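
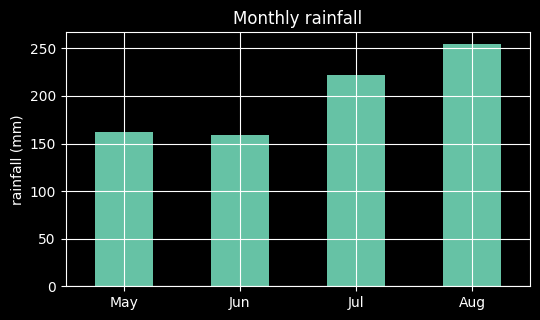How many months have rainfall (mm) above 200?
Above 200: Jul, Aug.

2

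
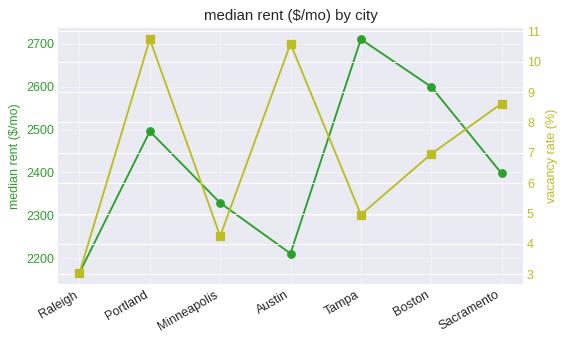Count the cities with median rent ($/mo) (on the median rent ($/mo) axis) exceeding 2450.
Above 2450: Portland, Tampa, Boston.

3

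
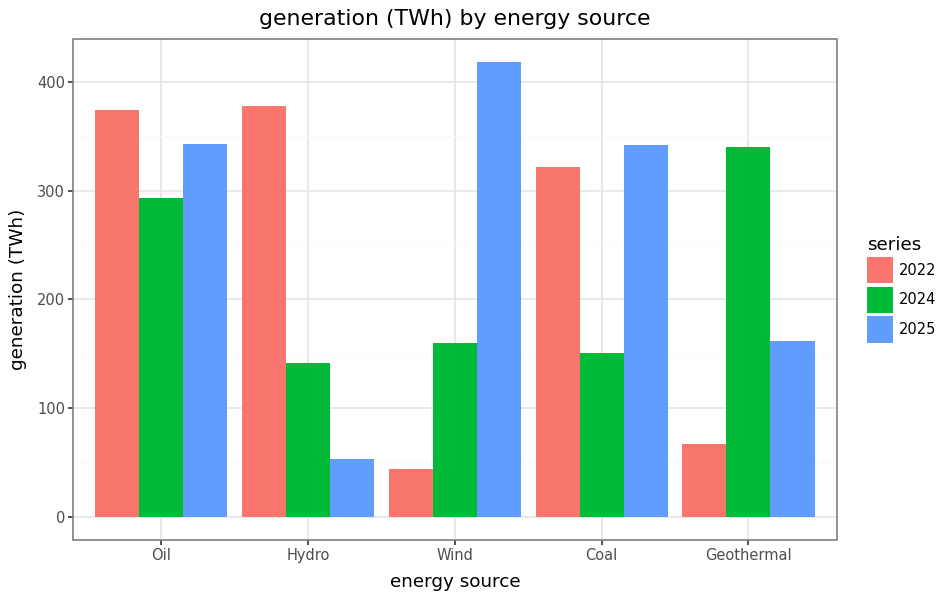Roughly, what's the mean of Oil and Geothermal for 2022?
(350 + 50) / 2 ≈ 200.

≈ 200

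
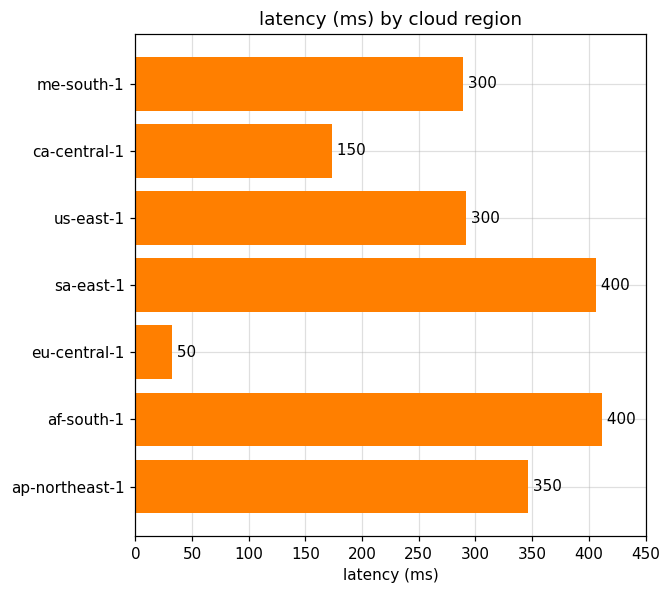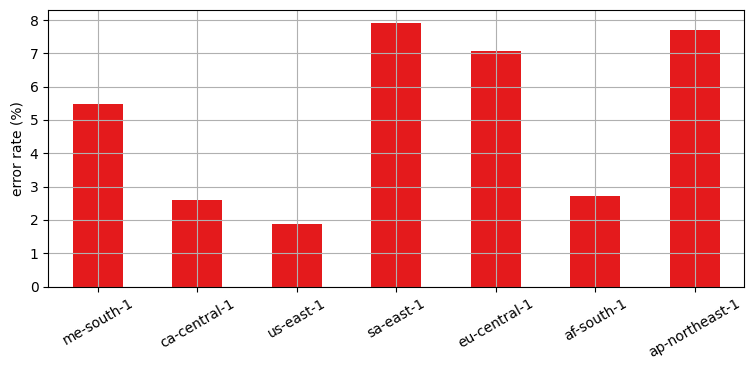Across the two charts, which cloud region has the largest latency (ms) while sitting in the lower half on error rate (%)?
af-south-1

Chart 2 median error rate (%) ≈ 5; below-median cloud regions: ca-central-1, us-east-1, af-south-1. Among those, af-south-1 has the highest latency (ms) (≈ 400).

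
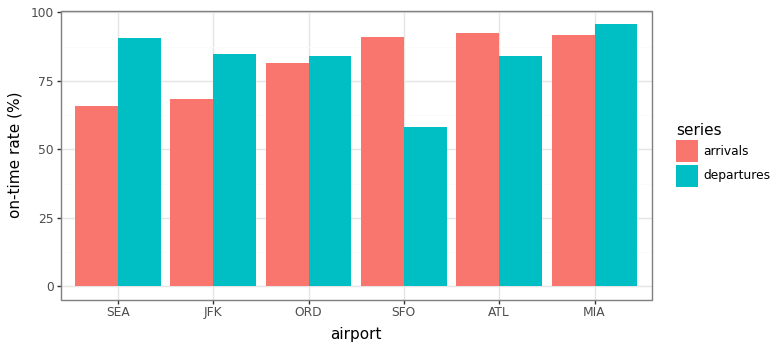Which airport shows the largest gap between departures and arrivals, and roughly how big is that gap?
SFO: departures ≈ 60, arrivals ≈ 90 → gap ≈ 30. Next-largest (SEA) is only ≈ 20.

SFO, ≈ 30 %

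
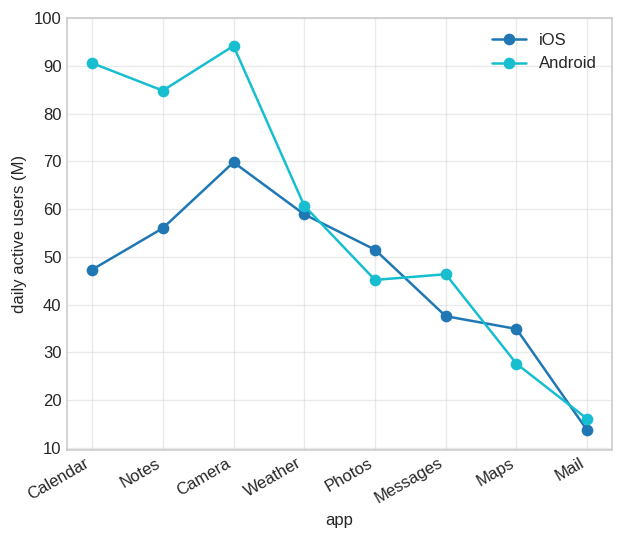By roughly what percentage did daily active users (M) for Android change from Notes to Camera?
≈ +12.5%

Notes ≈ 80, Camera ≈ 90; (90 − 80) / 80 ≈ +12.5%.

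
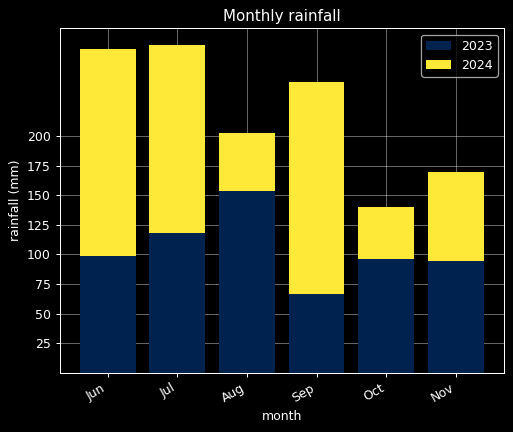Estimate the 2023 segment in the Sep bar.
≈ 75

2023 top ≈ 75, bottom ≈ 0; segment ≈ 75.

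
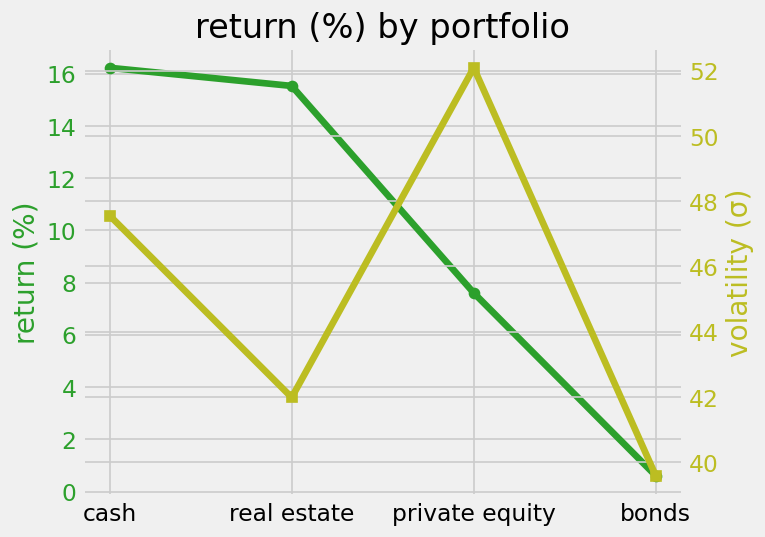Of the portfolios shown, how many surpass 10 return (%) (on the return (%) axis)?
Above 10: cash, real estate.

2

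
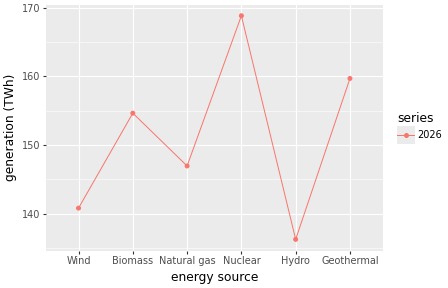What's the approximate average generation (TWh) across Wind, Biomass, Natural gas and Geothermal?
(140 + 155 + 145 + 160) / 4 ≈ 150.

≈ 150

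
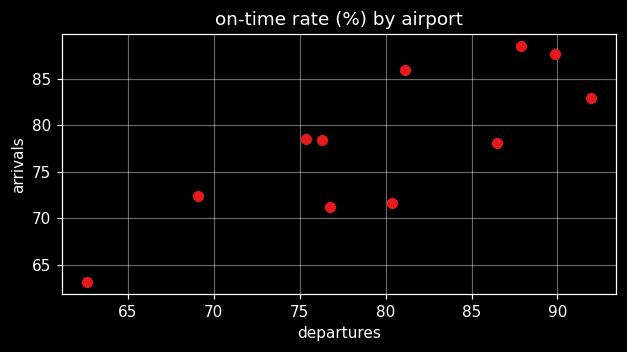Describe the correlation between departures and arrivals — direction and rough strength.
positive, strong

Points are positively correlated; strong (|r| ≈ 0.8).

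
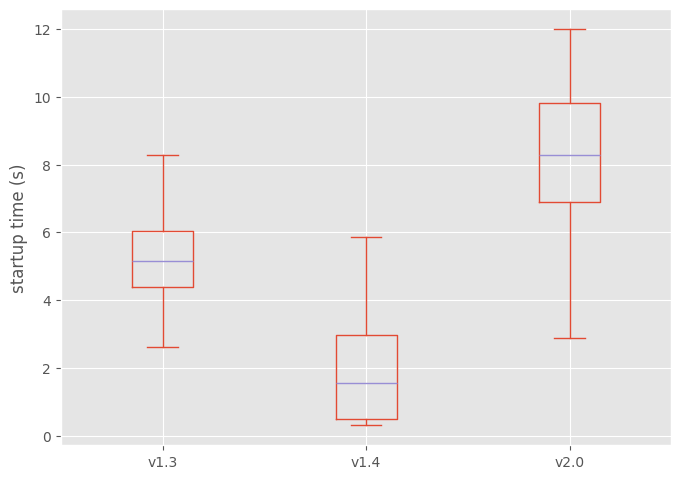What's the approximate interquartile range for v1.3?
≈ 2

Q3 ≈ 6, Q1 ≈ 4; IQR ≈ 2.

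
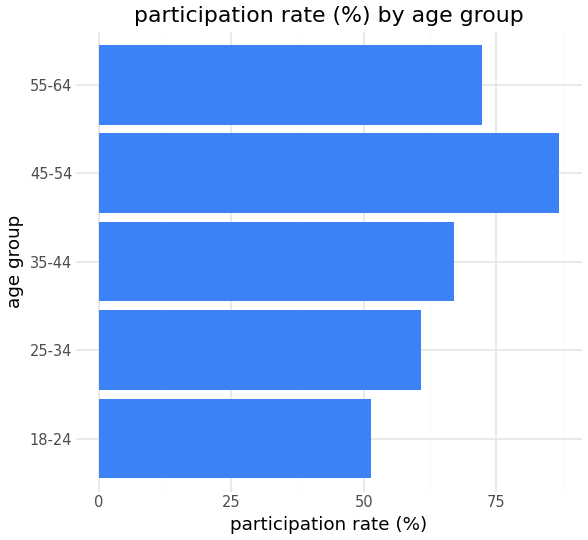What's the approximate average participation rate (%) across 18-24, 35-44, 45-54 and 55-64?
(50 + 70 + 90 + 70) / 4 ≈ 70.

≈ 70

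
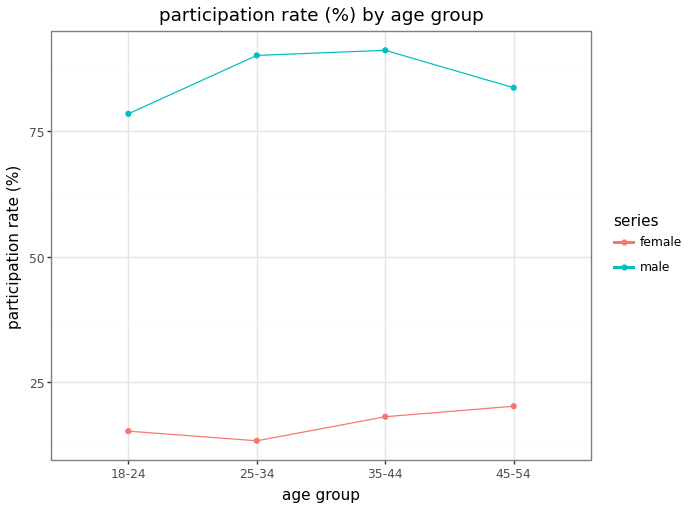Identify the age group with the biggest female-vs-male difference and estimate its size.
25-34: female ≈ 10, male ≈ 90 → gap ≈ 80. Next-largest (35-44) is only ≈ 70.

25-34, ≈ 80 %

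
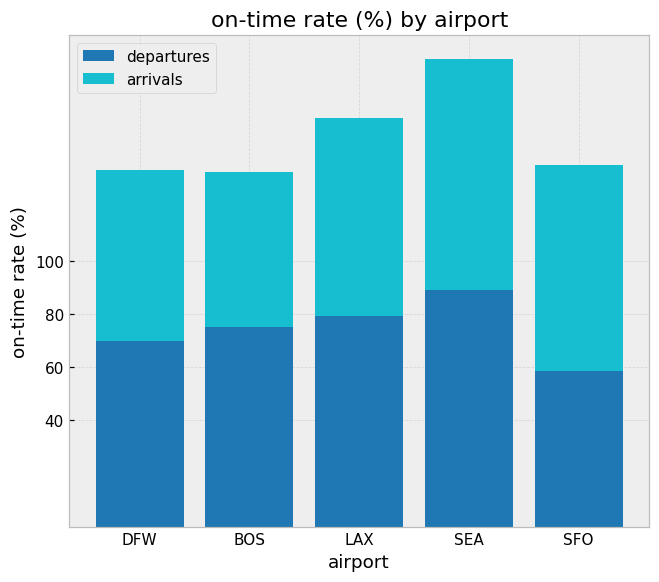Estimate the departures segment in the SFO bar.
≈ 60

departures top ≈ 60, bottom ≈ 0; segment ≈ 60.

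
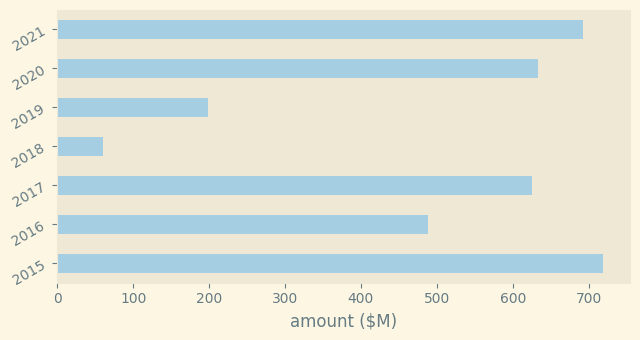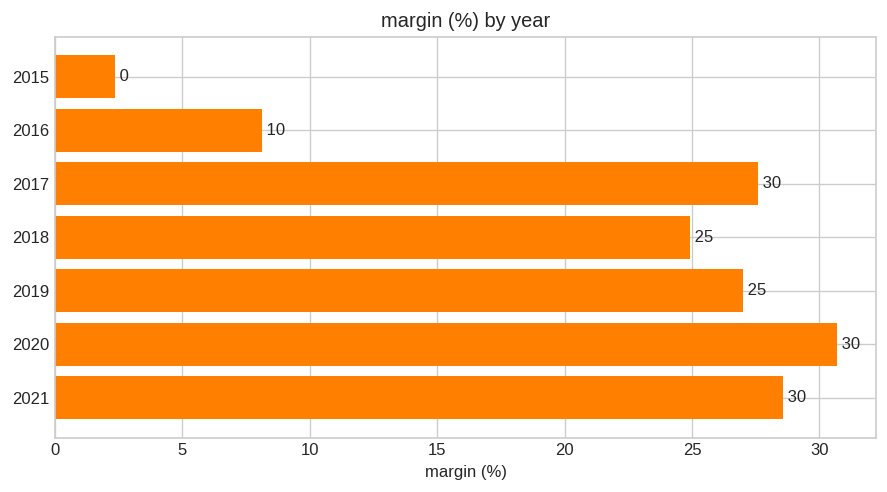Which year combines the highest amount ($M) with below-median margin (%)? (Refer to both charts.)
2015

Chart 2 median margin (%) ≈ 25; below-median years: 2015, 2016, 2018. Among those, 2015 has the highest amount ($M) (≈ 700).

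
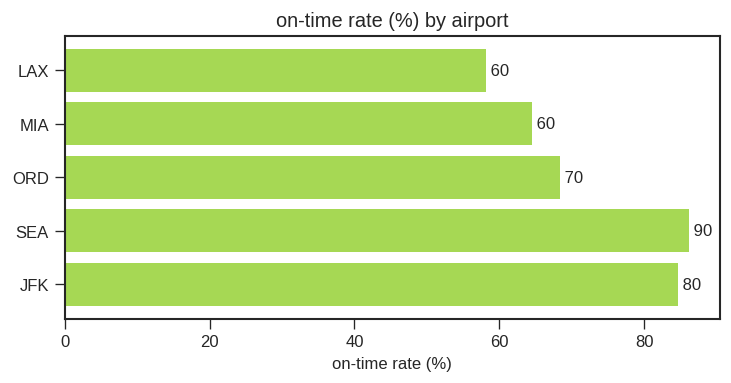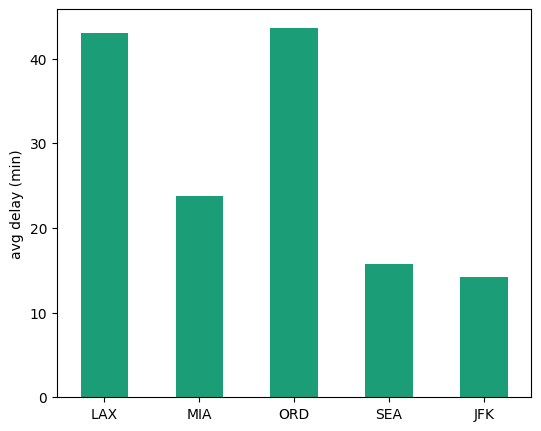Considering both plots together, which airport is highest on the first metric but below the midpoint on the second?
Chart 2 median avg delay (min) ≈ 25; below-median airports: SEA, JFK. Among those, SEA has the highest on-time rate (%) (≈ 90).

SEA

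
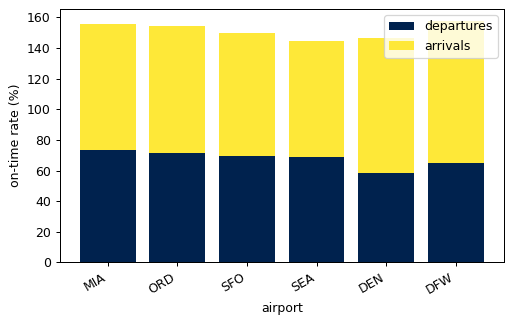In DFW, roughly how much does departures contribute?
≈ 60

departures top ≈ 60, bottom ≈ 0; segment ≈ 60.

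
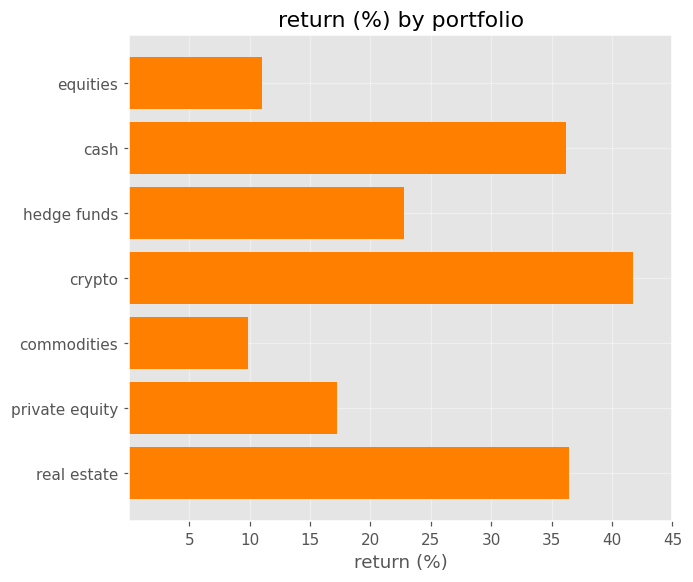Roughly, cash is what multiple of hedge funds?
≈ 1.4×

cash ≈ 35, hedge funds ≈ 25; 35/25 ≈ 1.4.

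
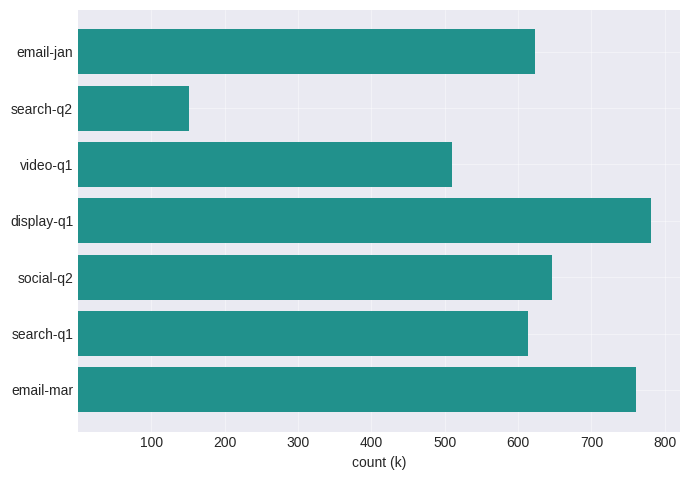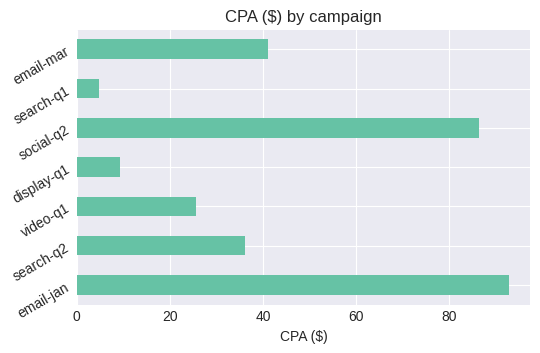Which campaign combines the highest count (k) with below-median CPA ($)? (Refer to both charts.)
display-q1

Chart 2 median CPA ($) ≈ 40; below-median campaigns: video-q1, display-q1, search-q1. Among those, display-q1 has the highest count (k) (≈ 800).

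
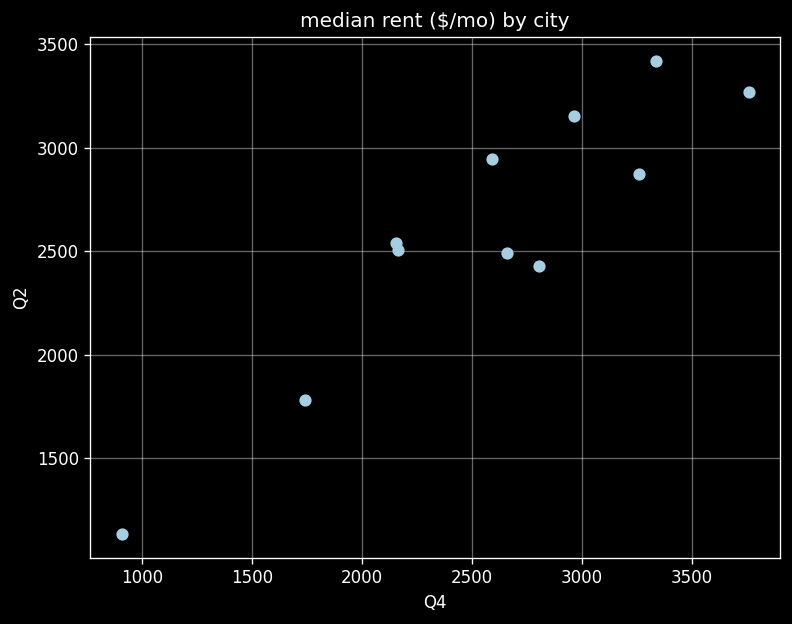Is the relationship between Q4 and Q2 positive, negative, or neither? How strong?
Points are positively correlated; strong (|r| ≈ 0.9).

positive, strong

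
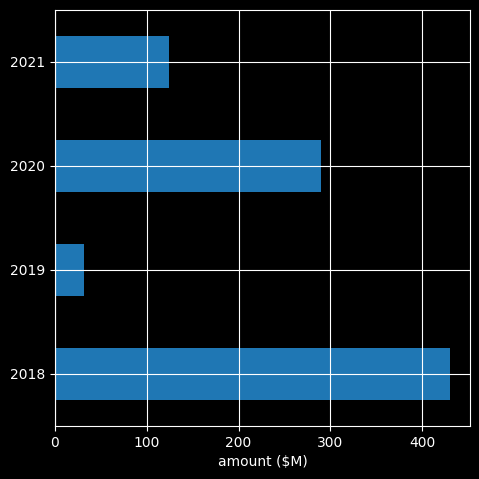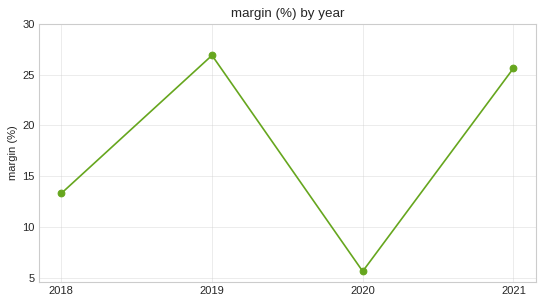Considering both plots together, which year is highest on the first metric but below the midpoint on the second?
Chart 2 median margin (%) ≈ 20; below-median years: 2018, 2020. Among those, 2018 has the highest amount ($M) (≈ 450).

2018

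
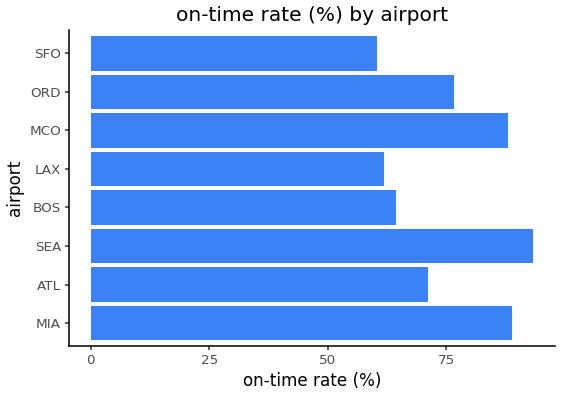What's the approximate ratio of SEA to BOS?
≈ 1.5×

SEA ≈ 90, BOS ≈ 60; 90/60 ≈ 1.5.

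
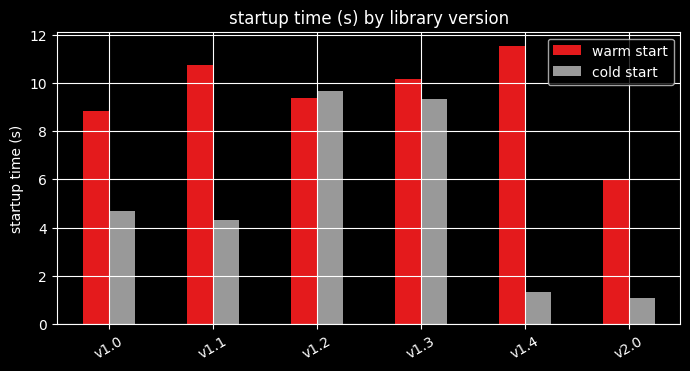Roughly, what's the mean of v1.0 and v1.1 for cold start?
≈ 4

(5 + 4) / 2 ≈ 4.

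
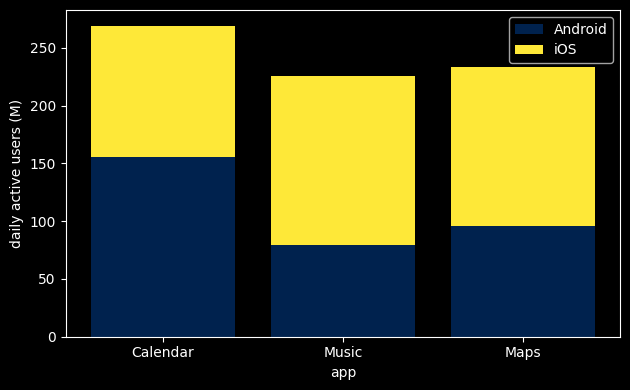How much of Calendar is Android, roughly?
≈ 150

Android top ≈ 150, bottom ≈ 0; segment ≈ 150.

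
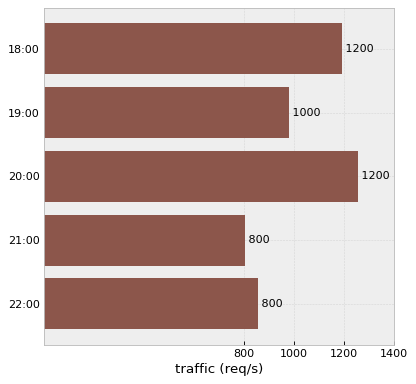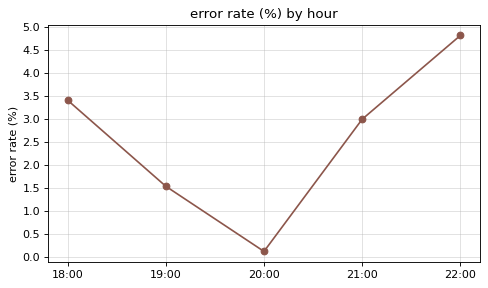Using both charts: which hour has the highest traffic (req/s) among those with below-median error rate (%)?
Chart 2 median error rate (%) ≈ 3; below-median hours: 19:00, 20:00. Among those, 20:00 has the highest traffic (req/s) (≈ 1200).

20:00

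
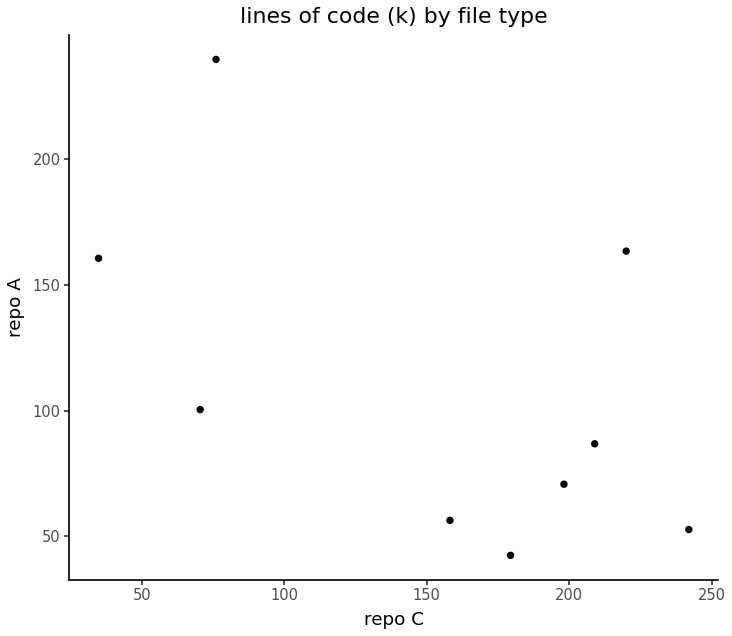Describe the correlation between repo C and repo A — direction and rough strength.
negative, moderate

Points are negatively correlated; moderate (|r| ≈ 0.5).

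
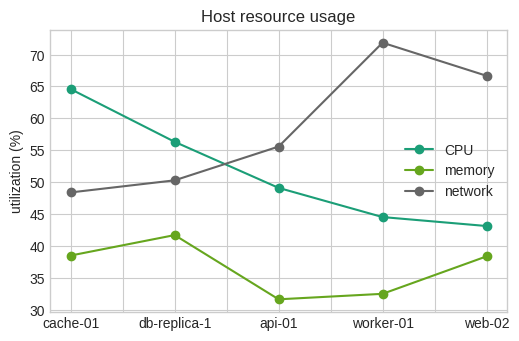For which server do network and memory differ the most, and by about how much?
worker-01: network ≈ 70, memory ≈ 30 → gap ≈ 40. Next-largest (web-02) is only ≈ 25.

worker-01, ≈ 40 %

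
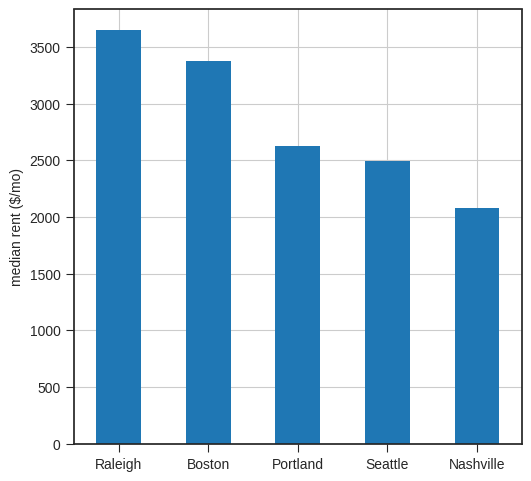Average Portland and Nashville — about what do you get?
(2500 + 2000) / 2 ≈ 2250.

≈ 2250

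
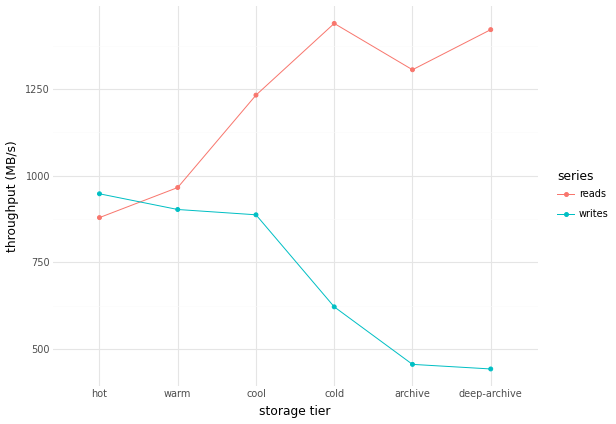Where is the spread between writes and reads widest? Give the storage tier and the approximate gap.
deep-archive, ≈ 1000 MB/s

deep-archive: writes ≈ 400, reads ≈ 1400 → gap ≈ 1000. Next-largest (archive) is only ≈ 800.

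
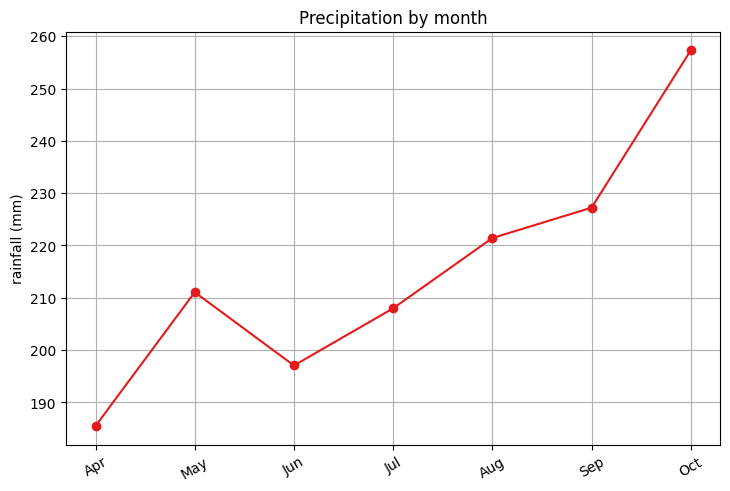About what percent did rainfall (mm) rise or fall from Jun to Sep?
≈ +15%

Jun ≈ 200, Sep ≈ 230; (230 − 200) / 200 ≈ +15%.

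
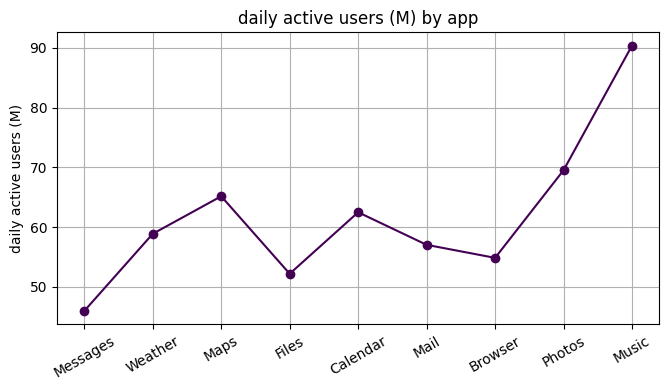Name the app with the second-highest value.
Top 3: Music ≈ 90, Photos ≈ 70, Maps ≈ 65.

Photos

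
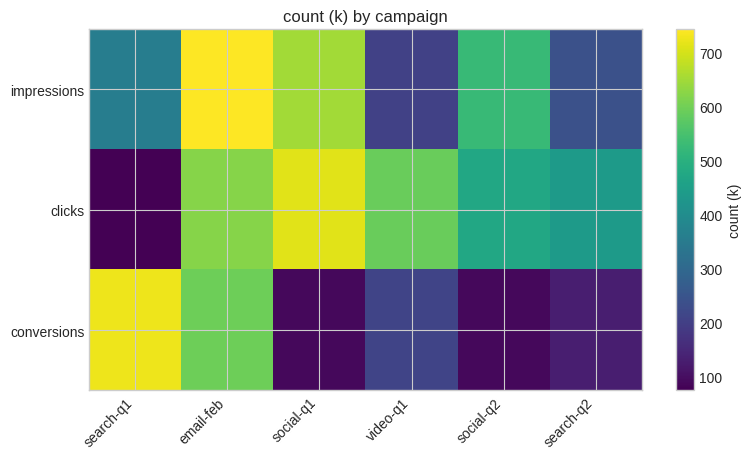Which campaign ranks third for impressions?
Top 4 for impressions: email-feb ≈ 700, social-q1 ≈ 600, social-q2 ≈ 500, search-q1 ≈ 400.

social-q2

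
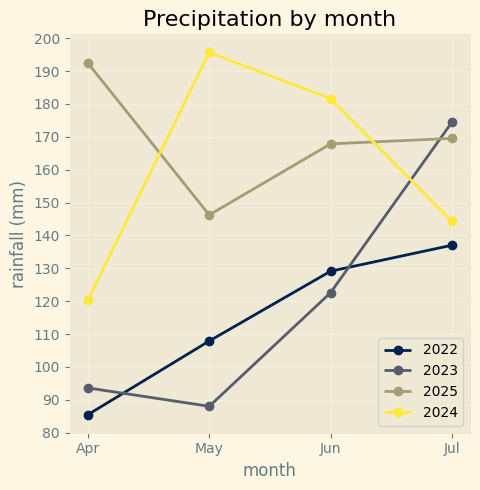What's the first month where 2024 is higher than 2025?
Apr: 2024 ≈ 120 vs 2025 ≈ 190 (not yet); May: 2024 ≈ 200 vs 2025 ≈ 150 (first crossover).

May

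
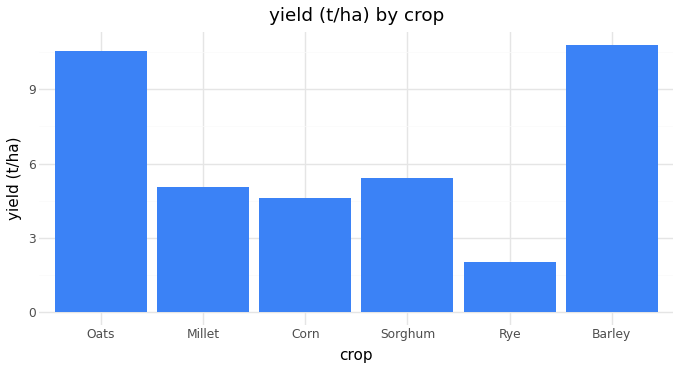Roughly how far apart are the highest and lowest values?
Max Barley ≈ 11, min Rye ≈ 2; range ≈ 9.

≈ 9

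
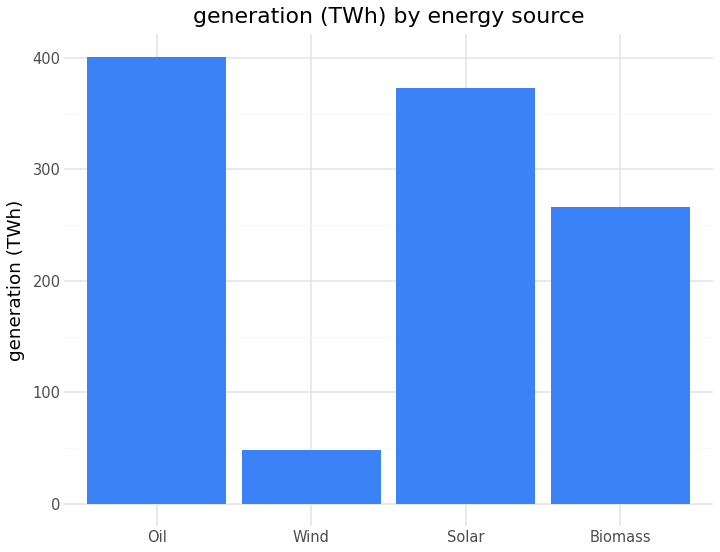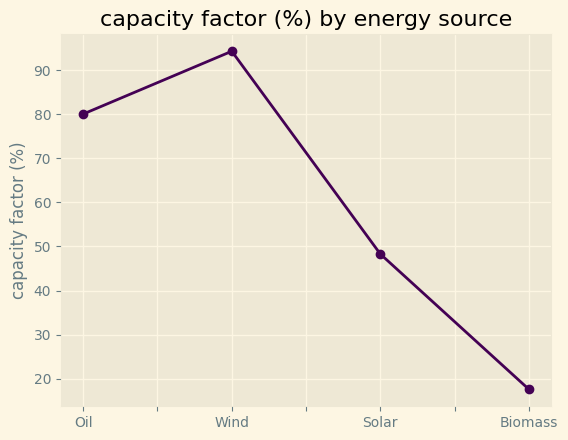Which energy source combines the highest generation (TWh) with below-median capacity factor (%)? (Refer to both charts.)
Solar

Chart 2 median capacity factor (%) ≈ 60; below-median energy sources: Solar, Biomass. Among those, Solar has the highest generation (TWh) (≈ 350).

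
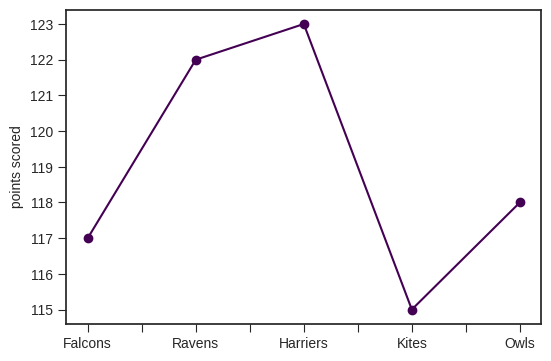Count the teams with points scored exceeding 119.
2

Above 119: Ravens, Harriers.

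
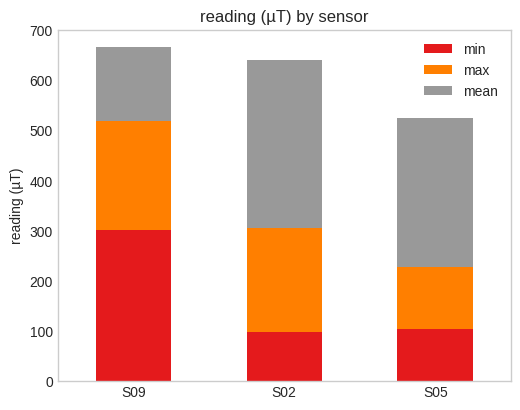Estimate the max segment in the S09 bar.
max top ≈ 500, bottom ≈ 300; segment ≈ 200.

≈ 200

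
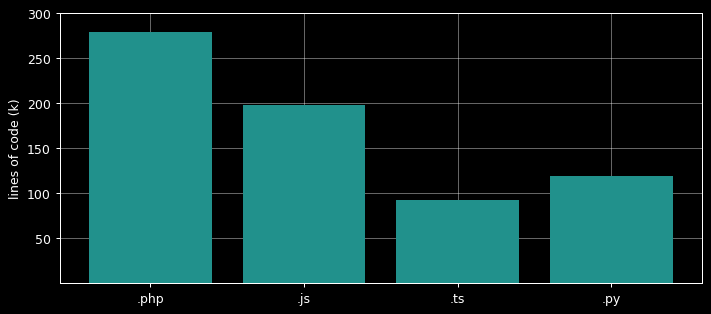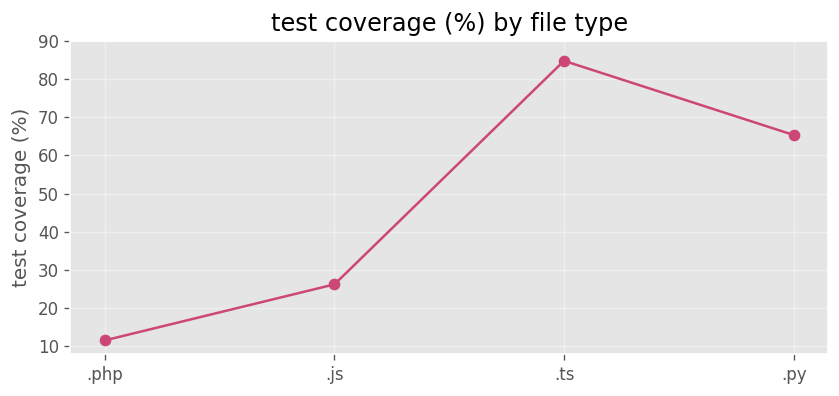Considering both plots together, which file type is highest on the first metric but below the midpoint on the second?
.php

Chart 2 median test coverage (%) ≈ 50; below-median file types: .php, .js. Among those, .php has the highest lines of code (k) (≈ 300).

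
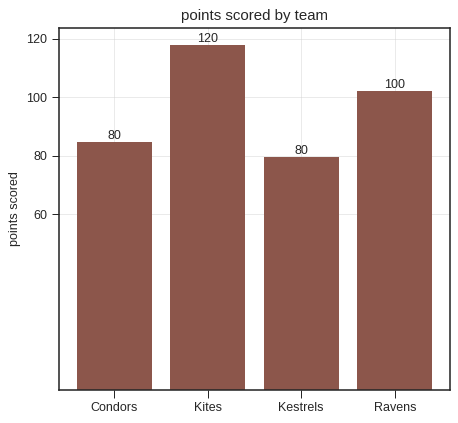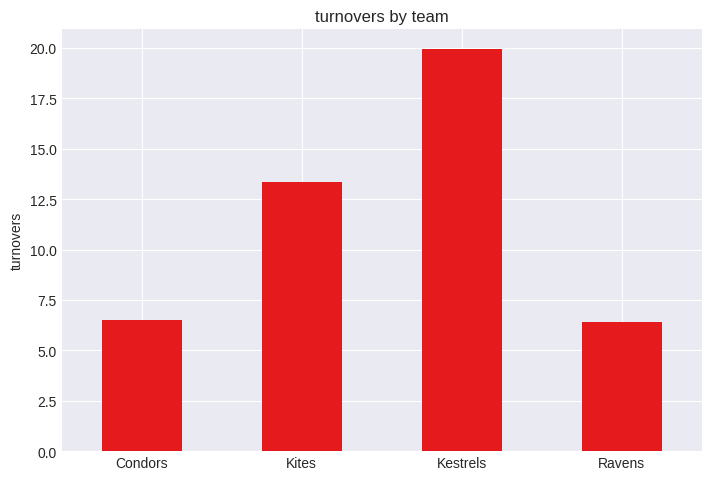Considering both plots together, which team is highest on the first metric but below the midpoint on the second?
Chart 2 median turnovers ≈ 10; below-median teams: Condors, Ravens. Among those, Ravens has the highest points scored (≈ 100).

Ravens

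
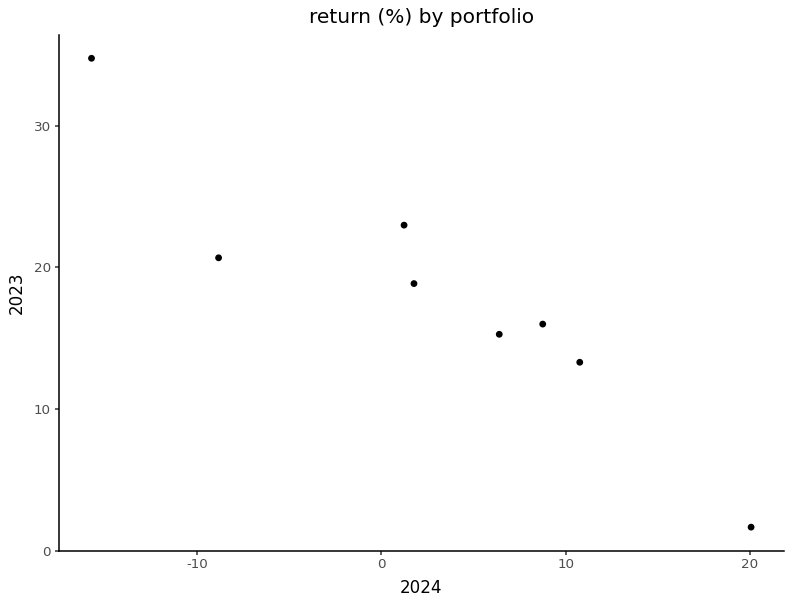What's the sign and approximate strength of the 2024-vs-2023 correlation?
Points are negatively correlated; strong (|r| ≈ 0.9).

negative, strong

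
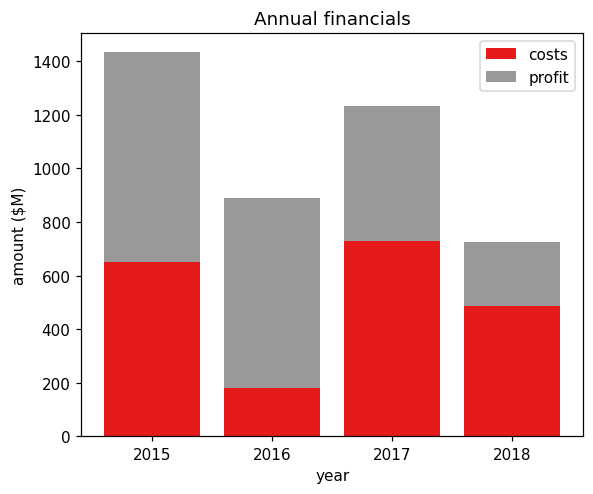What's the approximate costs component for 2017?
≈ 800

costs top ≈ 800, bottom ≈ 0; segment ≈ 800.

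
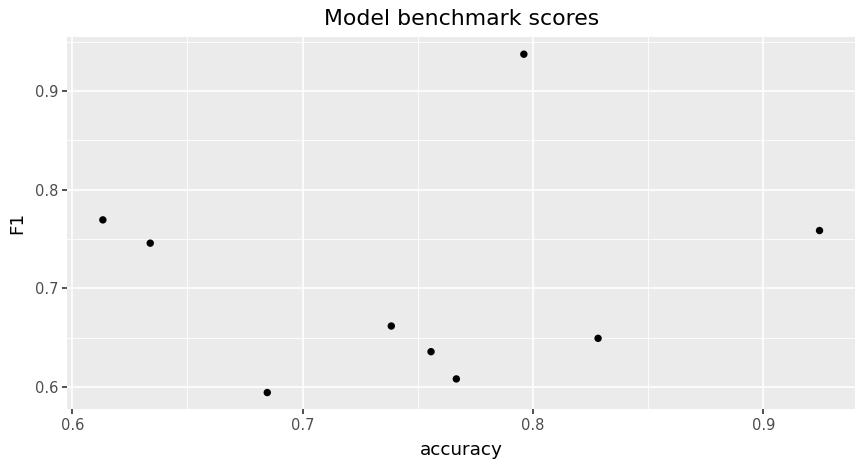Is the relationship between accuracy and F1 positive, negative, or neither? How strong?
Points are roughly uncorrelated; weak (|r| ≈ 0.1).

no clear correlation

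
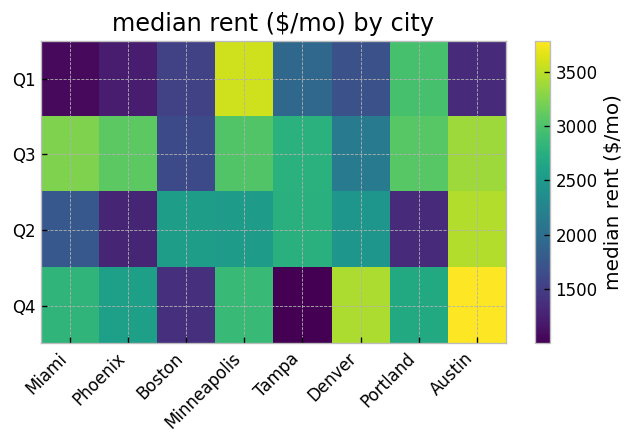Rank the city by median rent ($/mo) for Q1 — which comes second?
Top 3 for Q1: Minneapolis ≈ 3500, Portland ≈ 3000, Tampa ≈ 2000.

Portland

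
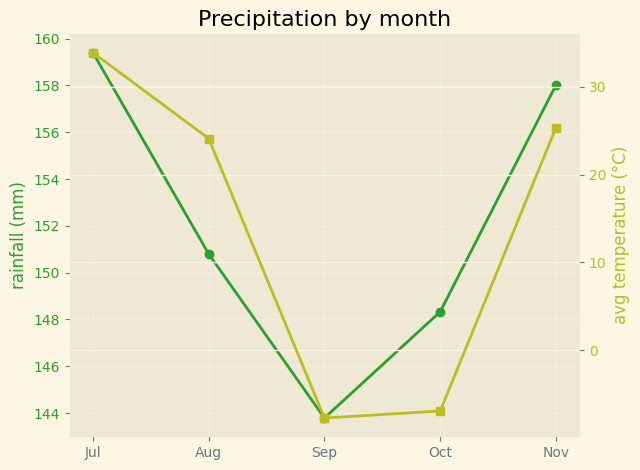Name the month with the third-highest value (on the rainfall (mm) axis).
Top 4 (on the rainfall (mm) axis): Jul ≈ 160, Nov ≈ 158, Aug ≈ 150, Oct ≈ 148.

Aug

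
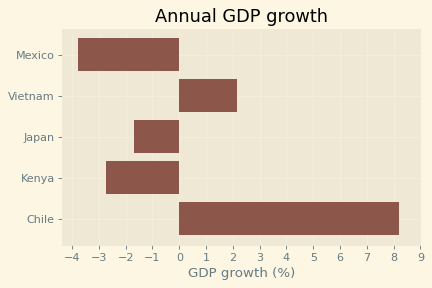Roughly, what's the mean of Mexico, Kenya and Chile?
≈ 0

(-4 + -3 + 8) / 3 ≈ 0.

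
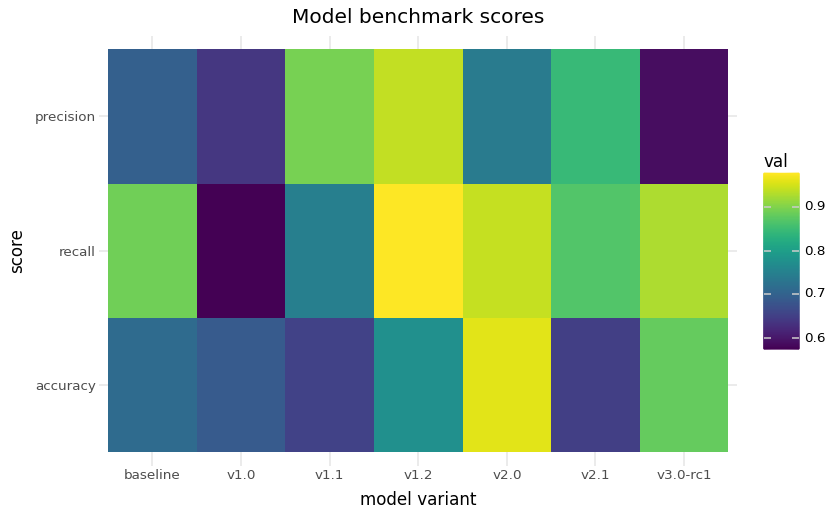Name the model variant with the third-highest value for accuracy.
v1.2

Top 4 for accuracy: v2.0 ≈ 0.95, v3.0-rc1 ≈ 0.90, v1.2 ≈ 0.80, baseline ≈ 0.70.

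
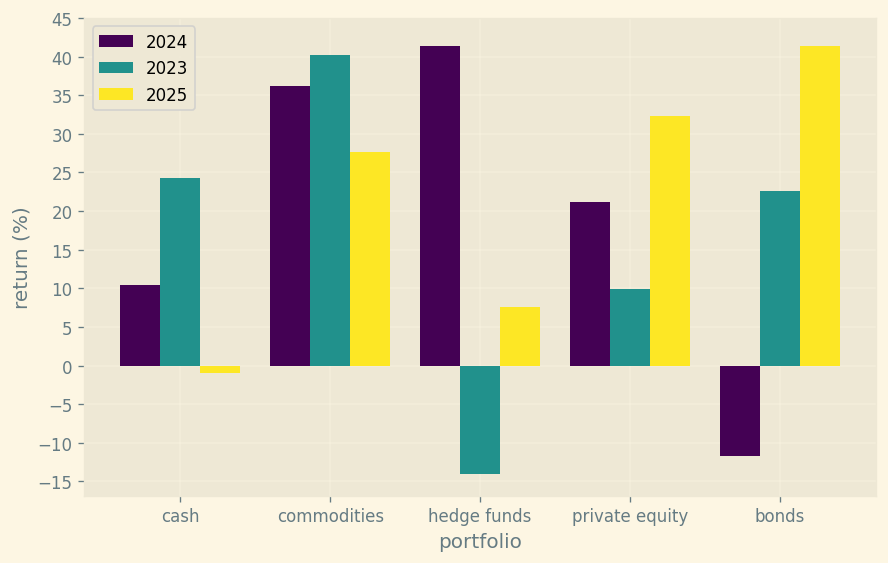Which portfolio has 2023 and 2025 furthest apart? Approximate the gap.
cash, ≈ 25 %

cash: 2023 ≈ 25, 2025 ≈ 0 → gap ≈ 25. Next-largest (private equity) is only ≈ 20.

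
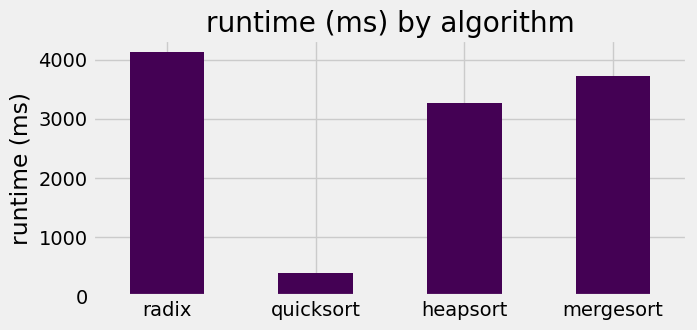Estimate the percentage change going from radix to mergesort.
radix ≈ 4000, mergesort ≈ 3500; (3500 − 4000) / 4000 ≈ -12.5%.

≈ -12.5%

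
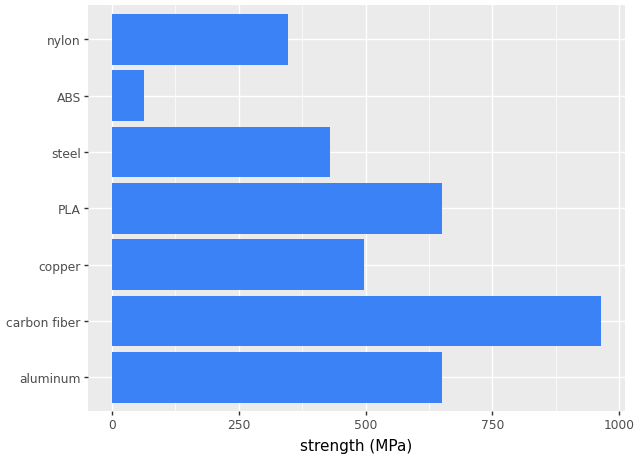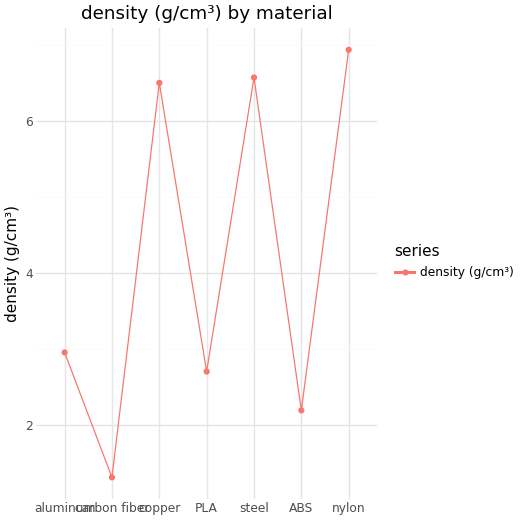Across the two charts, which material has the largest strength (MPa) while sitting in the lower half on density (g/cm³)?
Chart 2 median density (g/cm³) ≈ 3; below-median materials: carbon fiber, PLA, ABS. Among those, carbon fiber has the highest strength (MPa) (≈ 1000).

carbon fiber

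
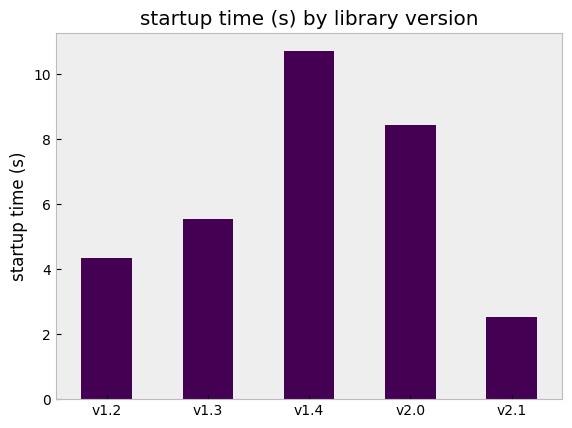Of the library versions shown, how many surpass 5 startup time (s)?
Above 5: v1.3, v1.4, v2.0.

3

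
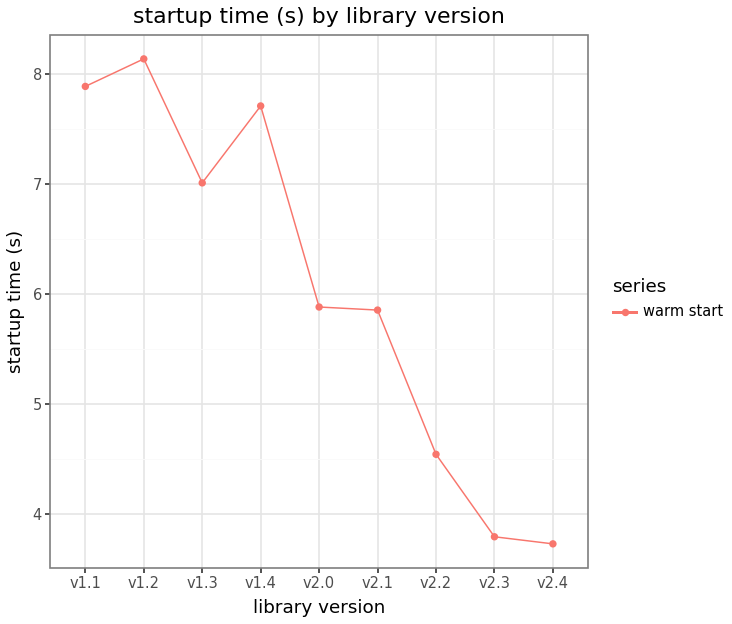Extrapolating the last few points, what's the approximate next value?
≈ 3

Last three: 4.5, 4.0, 3.5 → slope ≈ -0.5/step → next ≈ 3.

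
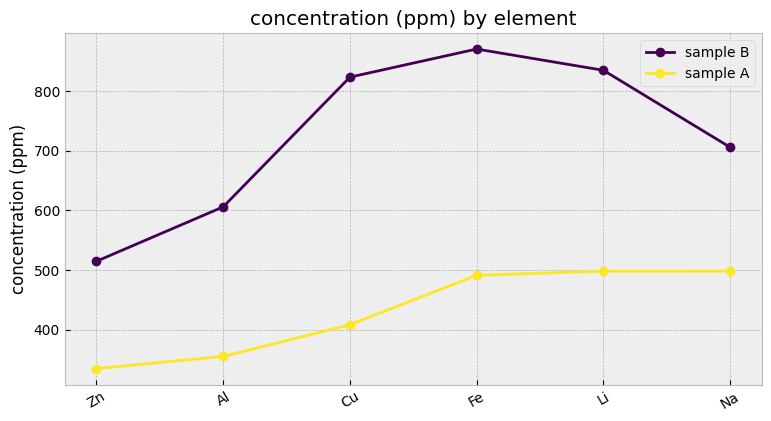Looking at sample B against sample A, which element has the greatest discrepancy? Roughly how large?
Cu, ≈ 400 ppm

Cu: sample B ≈ 800, sample A ≈ 400 → gap ≈ 400. Next-largest (Fe) is only ≈ 350.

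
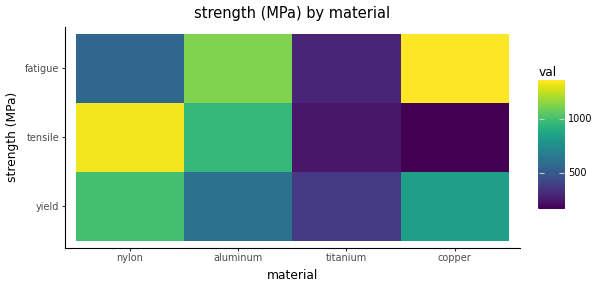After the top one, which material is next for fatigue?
Top 3 for fatigue: copper ≈ 1400, aluminum ≈ 1200, nylon ≈ 600.

aluminum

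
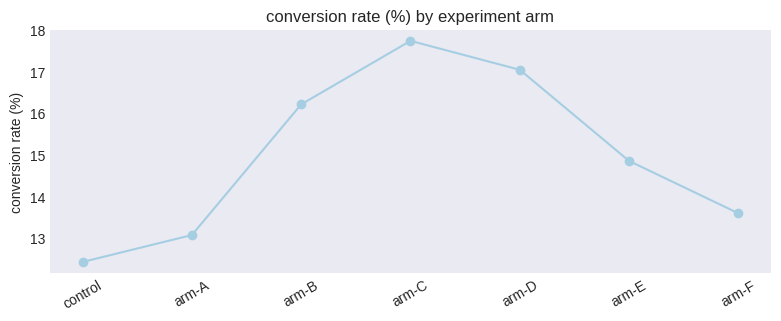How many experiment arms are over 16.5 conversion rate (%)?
Above 16.5: arm-C, arm-D.

2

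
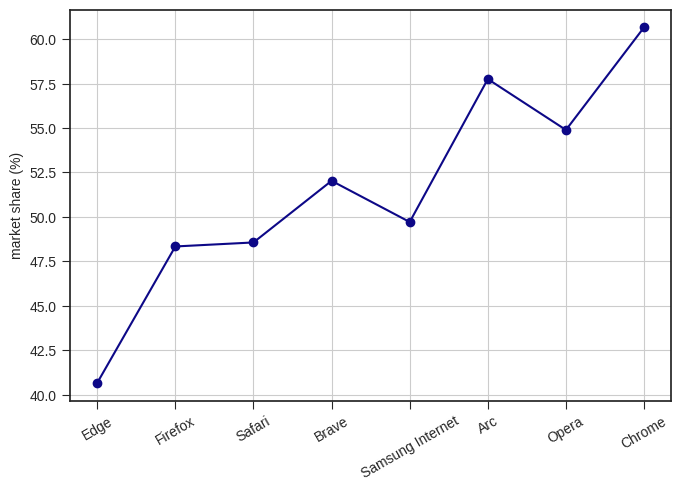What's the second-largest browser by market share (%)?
Top 3: Chrome ≈ 60, Arc ≈ 58, Opera ≈ 54.

Arc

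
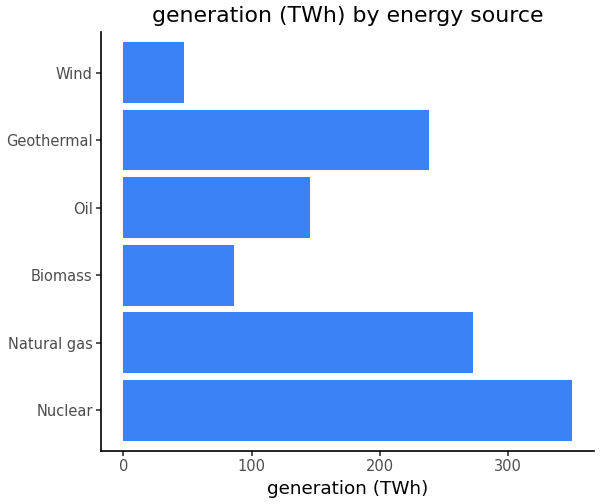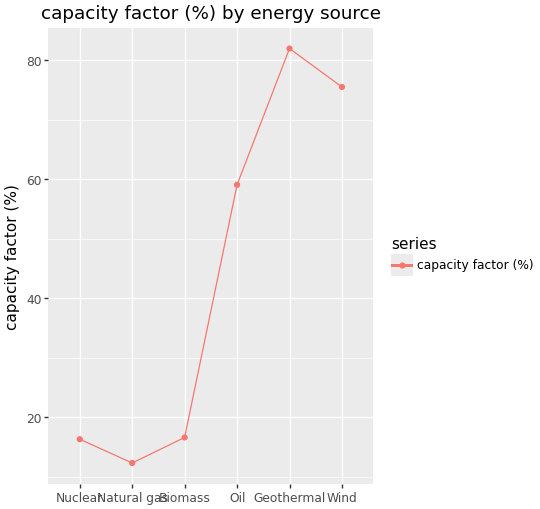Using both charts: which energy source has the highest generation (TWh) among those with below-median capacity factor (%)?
Chart 2 median capacity factor (%) ≈ 40; below-median energy sources: Nuclear, Natural gas, Biomass. Among those, Nuclear has the highest generation (TWh) (≈ 350).

Nuclear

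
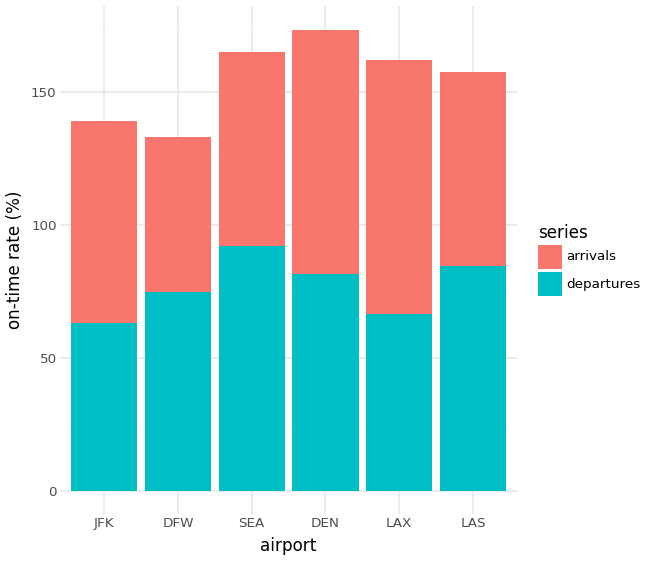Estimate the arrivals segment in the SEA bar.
≈ 60

arrivals top ≈ 160, bottom ≈ 100; segment ≈ 60.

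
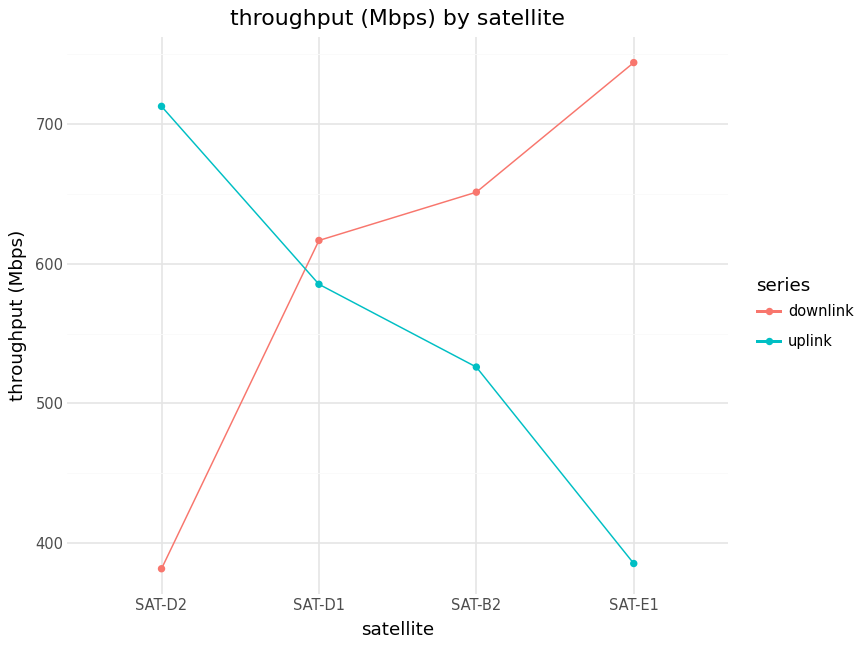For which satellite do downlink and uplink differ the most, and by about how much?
SAT-E1: downlink ≈ 750, uplink ≈ 400 → gap ≈ 350. Next-largest (SAT-D2) is only ≈ 300.

SAT-E1, ≈ 350 Mbps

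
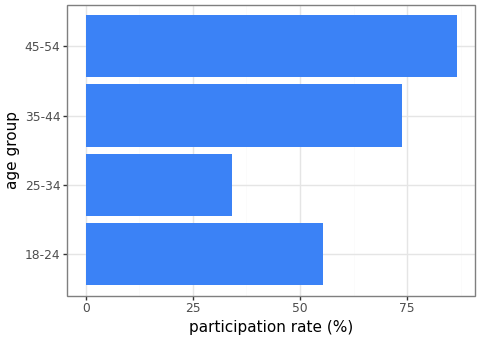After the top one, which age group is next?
Top 3: 45-54 ≈ 90, 35-44 ≈ 70, 18-24 ≈ 60.

35-44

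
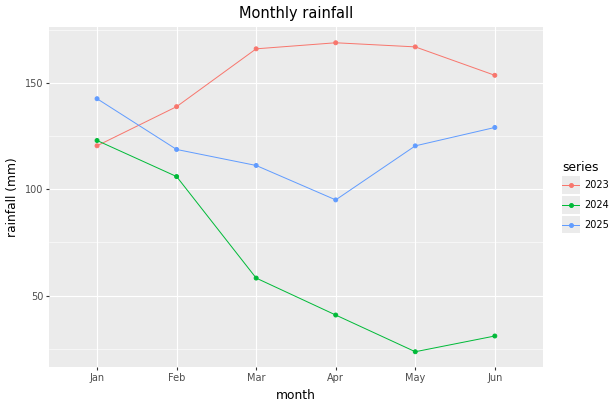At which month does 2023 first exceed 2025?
Feb

Jan: 2023 ≈ 120 vs 2025 ≈ 140 (not yet); Feb: 2023 ≈ 140 vs 2025 ≈ 120 (first crossover).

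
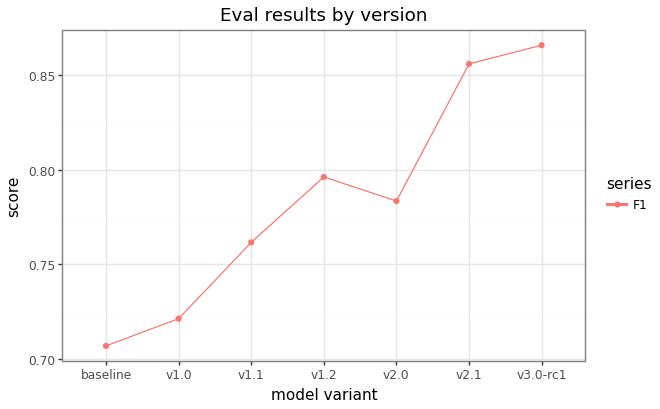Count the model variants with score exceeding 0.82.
Above 0.82: v2.1, v3.0-rc1.

2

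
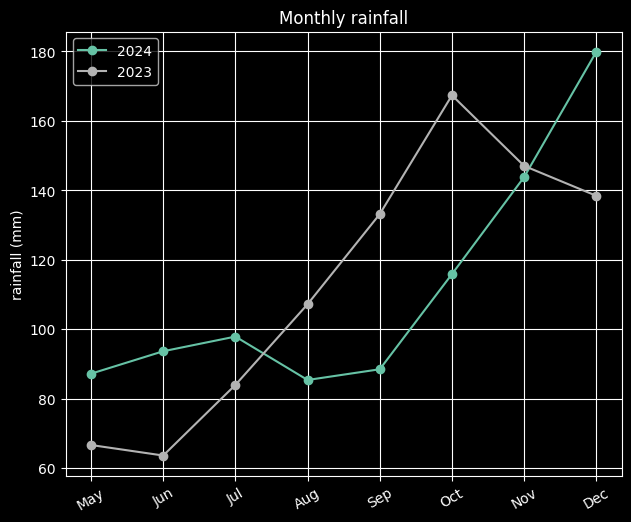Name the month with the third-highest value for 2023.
Dec

Top 4 for 2023: Oct ≈ 170, Nov ≈ 150, Dec ≈ 140, Sep ≈ 130.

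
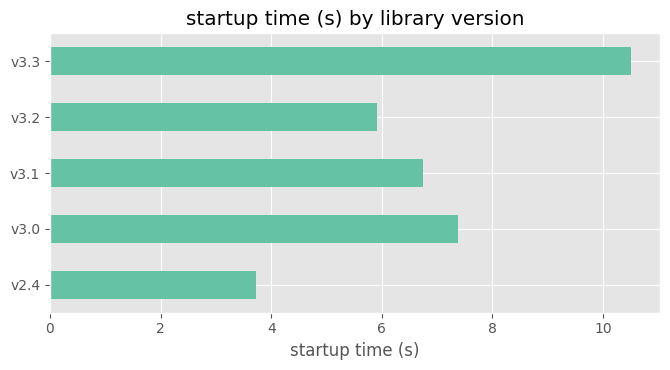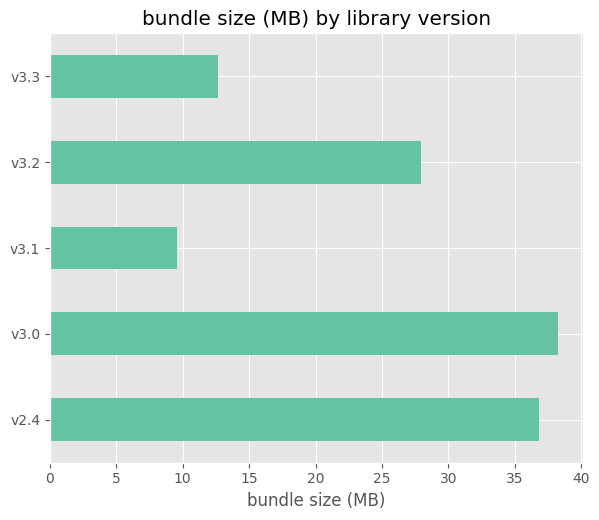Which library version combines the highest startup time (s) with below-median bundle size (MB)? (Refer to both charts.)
v3.3

Chart 2 median bundle size (MB) ≈ 30; below-median library versions: v3.1, v3.3. Among those, v3.3 has the highest startup time (s) (≈ 11).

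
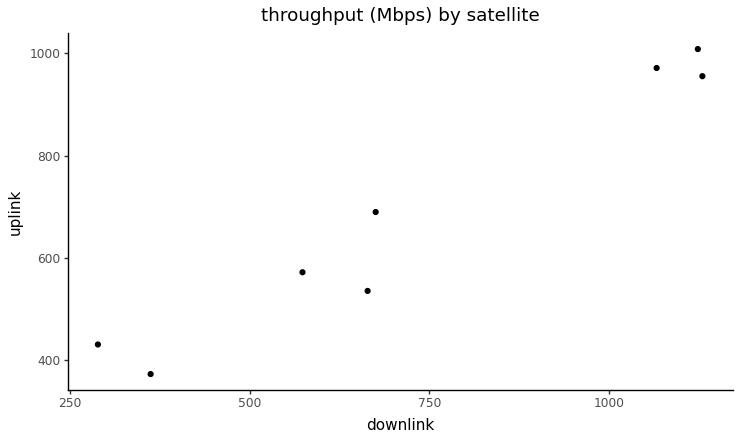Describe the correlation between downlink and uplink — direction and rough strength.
positive, strong

Points are positively correlated; strong (|r| ≈ 1.0).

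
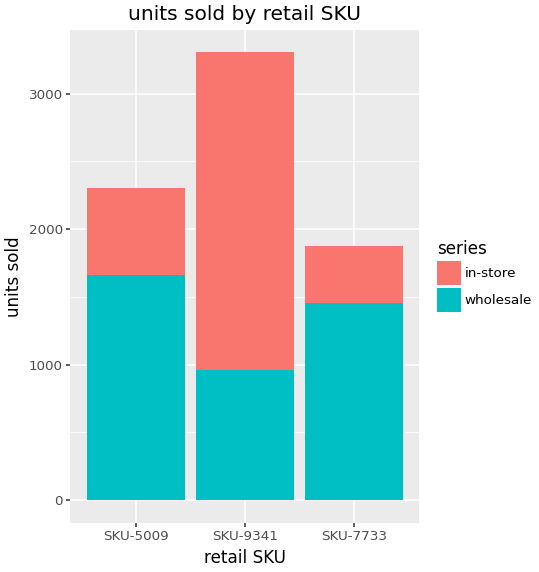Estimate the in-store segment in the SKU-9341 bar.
in-store top ≈ 3500, bottom ≈ 1000; segment ≈ 2500.

≈ 2500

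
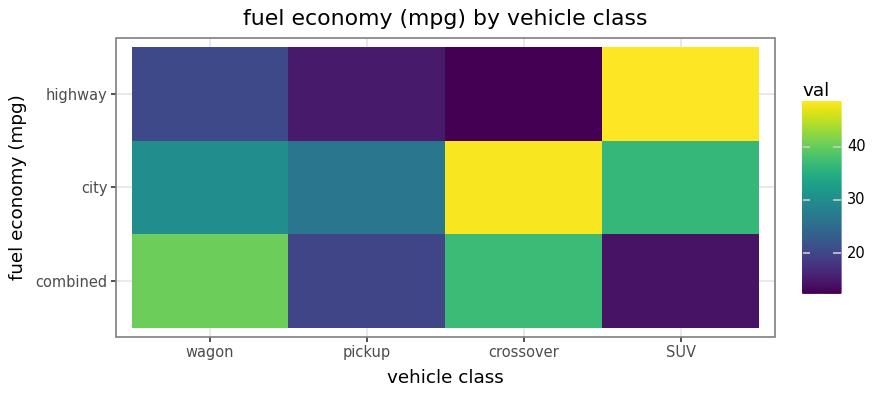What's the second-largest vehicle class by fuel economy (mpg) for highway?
wagon

Top 3 for highway: SUV ≈ 50, wagon ≈ 20, pickup ≈ 15.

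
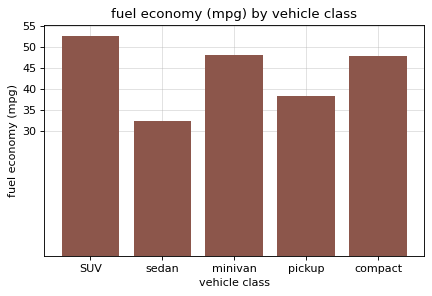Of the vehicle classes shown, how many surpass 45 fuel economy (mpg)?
3

Above 45: SUV, minivan, compact.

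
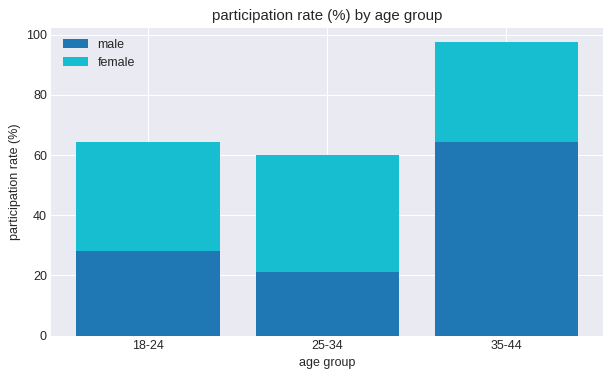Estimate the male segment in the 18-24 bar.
≈ 30

male top ≈ 30, bottom ≈ 0; segment ≈ 30.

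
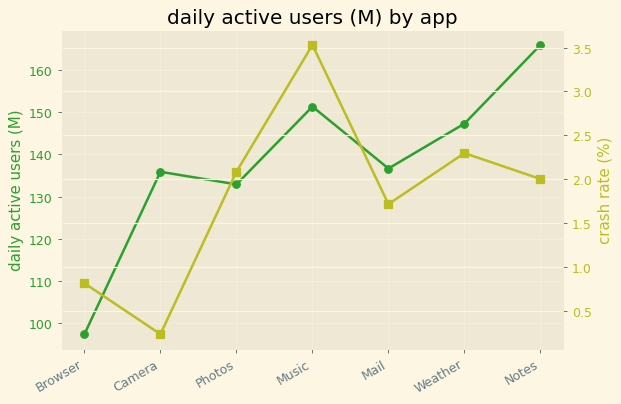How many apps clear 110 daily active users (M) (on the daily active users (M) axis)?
Above 110: Camera, Photos, Music, Mail, Weather, Notes.

6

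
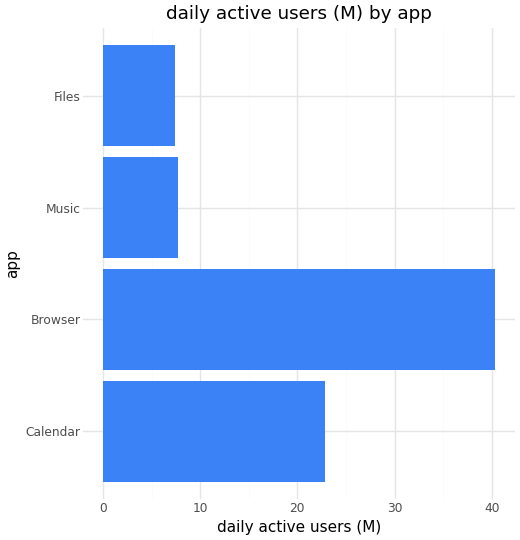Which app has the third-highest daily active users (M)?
Music

Top 4: Browser ≈ 40, Calendar ≈ 25, Music ≈ 10, Files ≈ 5.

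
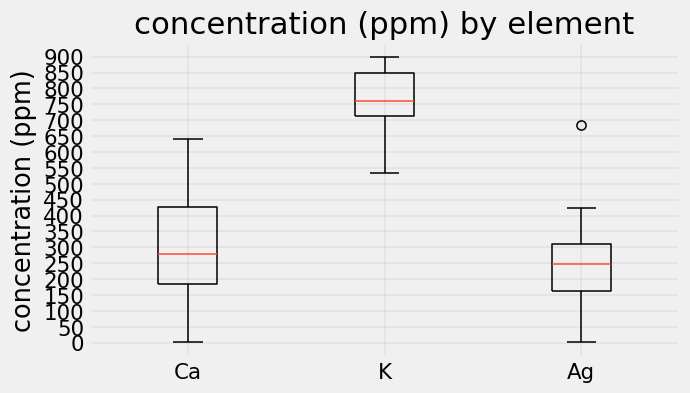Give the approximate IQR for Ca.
≈ 250

Q3 ≈ 450, Q1 ≈ 200; IQR ≈ 250.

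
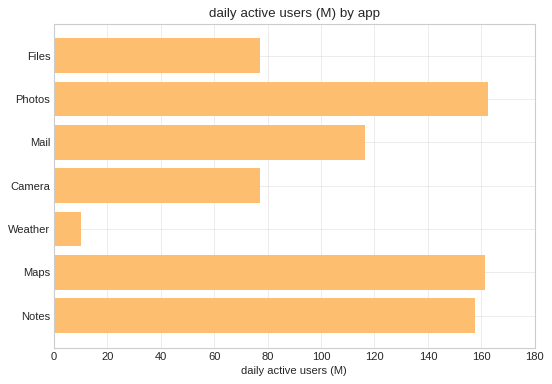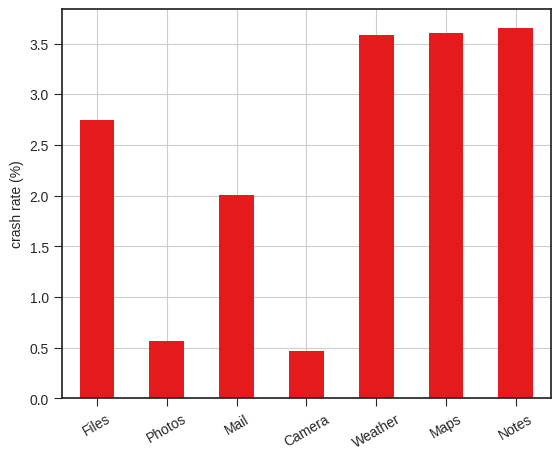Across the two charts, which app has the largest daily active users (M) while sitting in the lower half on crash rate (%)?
Photos

Chart 2 median crash rate (%) ≈ 2.5; below-median apps: Photos, Mail, Camera. Among those, Photos has the highest daily active users (M) (≈ 160).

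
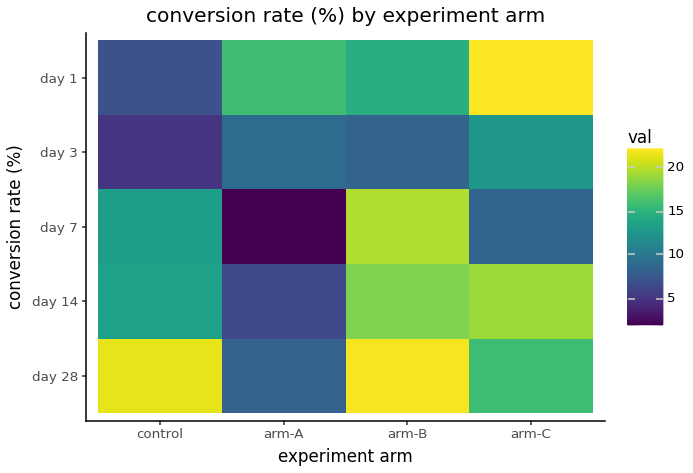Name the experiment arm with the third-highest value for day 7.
arm-C

Top 4 for day 7: arm-B ≈ 20, control ≈ 14, arm-C ≈ 8, arm-A ≈ 2.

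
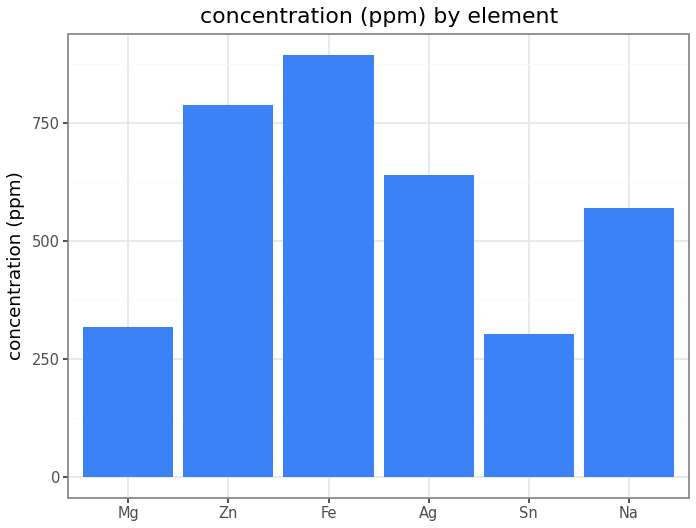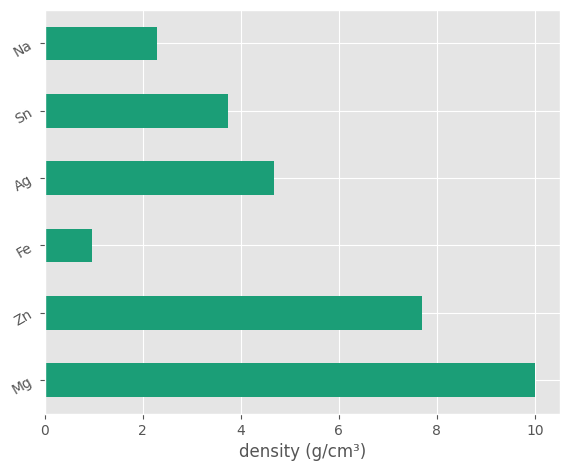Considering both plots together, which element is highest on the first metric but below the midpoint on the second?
Chart 2 median density (g/cm³) ≈ 4; below-median elements: Fe, Sn, Na. Among those, Fe has the highest concentration (ppm) (≈ 900).

Fe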